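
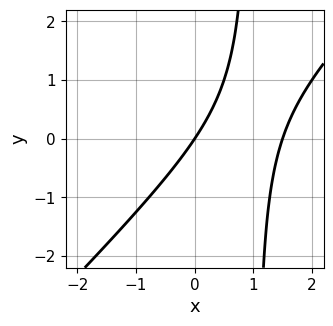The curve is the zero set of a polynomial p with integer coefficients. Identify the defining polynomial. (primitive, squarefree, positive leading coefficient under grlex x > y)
2*x^2 - 2*x*y - 3*x + 2*y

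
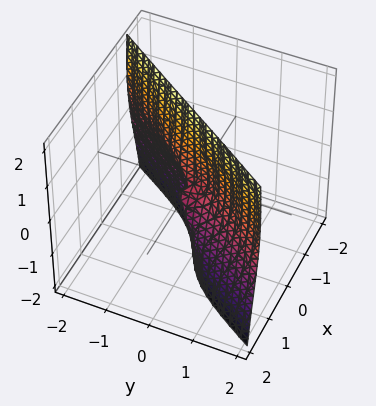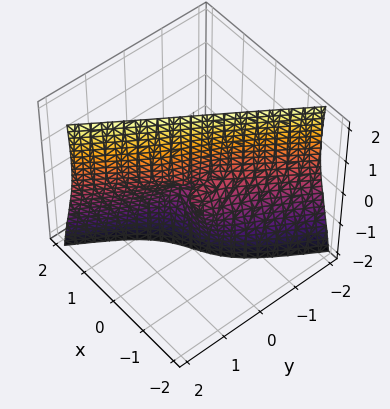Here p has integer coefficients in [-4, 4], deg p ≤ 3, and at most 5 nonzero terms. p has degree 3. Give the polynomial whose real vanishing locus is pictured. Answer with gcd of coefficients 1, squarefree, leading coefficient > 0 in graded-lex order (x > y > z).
(a) deg p = 3. A generic line meets the surface in up to 3 points.
(b) From the axis intercepts and sections: it crosses the y-axis at the gridline y = 0; the visible z-axis segment lies entirely on the surface.
(c) These observations pin down the coefficients.

3*x^3 + 2*x*z^2 - y^3 - 2*y*z^2 + 2*x*z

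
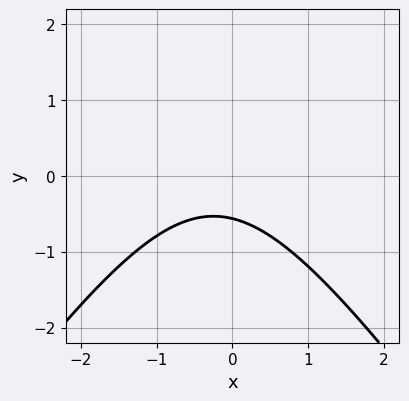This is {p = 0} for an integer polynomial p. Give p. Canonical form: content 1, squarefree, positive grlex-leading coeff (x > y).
2*x^2 - y^2 + x + 3*y + 2

Degree: the shape is more complex than any degree-1 curve, so deg p = 2.
Checking where it meets the axes: the curve avoids every integer x-axis point in the box.
The integer polynomial consistent with all of this is the stated p.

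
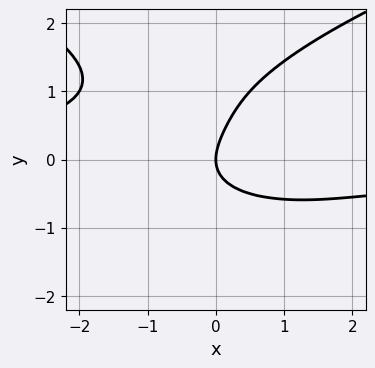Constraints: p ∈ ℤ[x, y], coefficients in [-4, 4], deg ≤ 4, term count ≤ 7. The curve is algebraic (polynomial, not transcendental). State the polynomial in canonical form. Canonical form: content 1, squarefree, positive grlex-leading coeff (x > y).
2*y^4 - 2*x^2*y - 3*y^3 + 3*y^2 - 3*x

(a) deg p = 4. No degree-3 curve has this shape.
(b) From the axis intercepts and sections: one x-axis crossing is at x = 0; one y-axis crossing is at y = 0.
(c) Matching integer coefficients to the picture gives p.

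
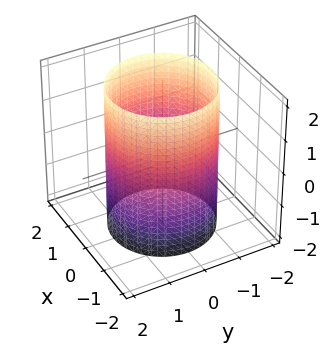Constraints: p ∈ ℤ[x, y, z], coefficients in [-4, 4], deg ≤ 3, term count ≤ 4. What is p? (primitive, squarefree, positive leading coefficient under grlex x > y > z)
First, the degree is 2 — constant cross-section along one axis; a quadric.
Next, symmetries: it's symmetric under z → −z, forcing even powers of z; every cross-section ⟂ z is a circle, so x, y appear only via x² + y².
Then, from the axis intercepts and sections: a circular section at z = 0 has radius between 1 and 2; no z-intercept at any integer in the box.
Finally, these observations pin down the coefficients.

x^2 + y^2 - 2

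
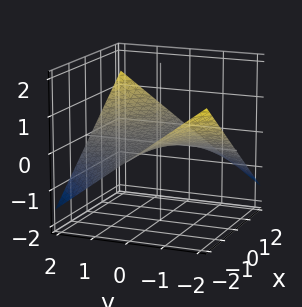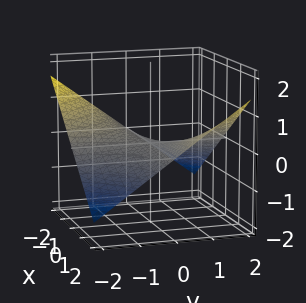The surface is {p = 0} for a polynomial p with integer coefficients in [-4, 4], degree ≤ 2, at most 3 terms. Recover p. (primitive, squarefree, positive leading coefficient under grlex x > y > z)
x*y - 3*z

First, degree: a hyperbolic paraboloid; a quadric, so deg p = 2.
Then, reading off the gridlines: it crosses the z-axis at the gridline z = 0; the visible x-axis segment lies entirely on the surface; every point of the y-axis in the box is on the surface.
Finally, the integer polynomial consistent with all of this is the stated p.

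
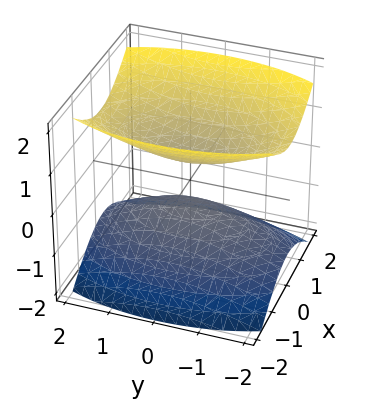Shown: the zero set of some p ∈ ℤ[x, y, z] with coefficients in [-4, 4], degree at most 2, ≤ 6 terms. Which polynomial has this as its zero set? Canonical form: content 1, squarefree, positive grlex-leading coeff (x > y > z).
There are 2 components. Treating them together as one polynomial.
deg p = 2. Two sheets facing apart; a quadric.
Symmetries: it's symmetric under z → −z, forcing even powers of z; the y ↦ −y reflection is a symmetry, so y appears only in even powers; mirror symmetry x ↦ −x ⇒ only even powers of x.
Checking where it meets the axes: the surface avoids every integer y-axis point in the box; no x-intercept at any integer in the box.
Fitting integer coefficients to these (and the overall shape) gives p.

3*x^2 + y^2 - 3*z^2 + 1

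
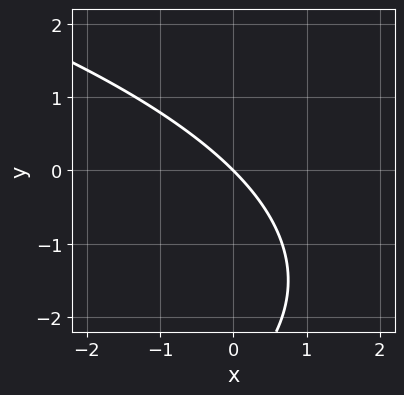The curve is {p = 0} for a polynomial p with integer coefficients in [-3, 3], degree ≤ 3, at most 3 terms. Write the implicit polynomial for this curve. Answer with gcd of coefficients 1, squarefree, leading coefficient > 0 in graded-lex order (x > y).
1. Degree: no degree-1 curve has this shape, so deg p = 2.
2. From the axis intercepts and sections: one x-axis crossing is at x = 0; it crosses the y-axis at the gridline y = 0.
3. Putting this together gives p.

y^2 + 3*x + 3*y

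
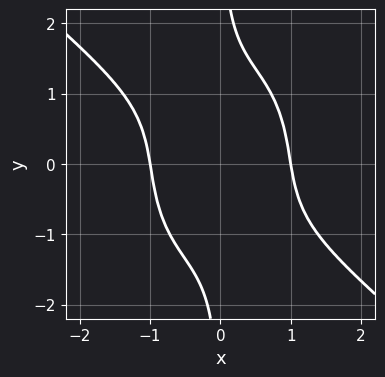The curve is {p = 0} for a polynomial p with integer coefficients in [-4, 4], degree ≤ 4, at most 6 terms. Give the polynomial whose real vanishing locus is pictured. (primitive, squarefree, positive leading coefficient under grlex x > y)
3*x^4 + 2*x^3*y + 2*x*y^3 - 3

(a) Degree: a generic line meets the curve in up to 4 points, so deg p = 4.
(b) From the visible intercepts: no y-intercept at any integer in the box; the x-axis gridline crossings are at x ∈ {-1, 1}.
(c) Putting this together gives p.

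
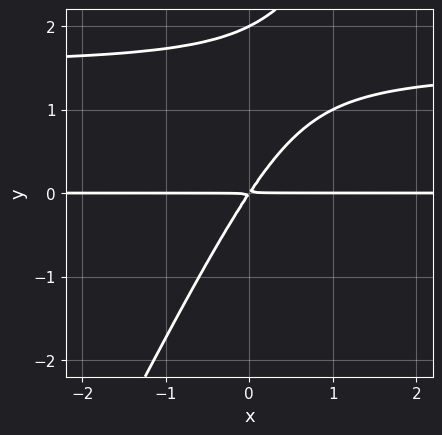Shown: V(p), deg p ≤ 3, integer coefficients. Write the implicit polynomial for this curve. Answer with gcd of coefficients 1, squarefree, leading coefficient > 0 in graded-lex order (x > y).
1. The degree is 3 — no degree-2 curve has this shape.
2. Observable constraints: every point of the x-axis in the box is on the curve; one y-axis crossing is at y = 2.
3. These observations pin down the coefficients.

2*x*y^2 - y^3 - 3*x*y + 2*y^2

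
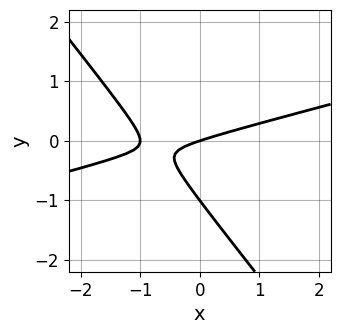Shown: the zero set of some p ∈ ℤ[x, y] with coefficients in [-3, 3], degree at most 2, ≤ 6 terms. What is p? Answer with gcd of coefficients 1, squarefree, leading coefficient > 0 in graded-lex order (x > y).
First, the degree is 2 — no degree-1 curve has this shape.
Then, checking where it meets the axes: among the integer gridlines, it crosses the x-axis at x ∈ {-1, 0}; the y-axis gridline crossings are at y ∈ {-1, 0}.
Finally, together with the visible shape, these determine p as stated.

x^2 - 3*x*y - 3*y^2 + x - 3*y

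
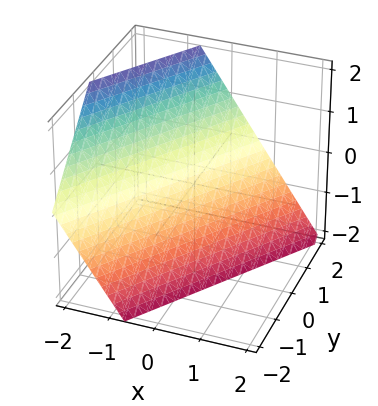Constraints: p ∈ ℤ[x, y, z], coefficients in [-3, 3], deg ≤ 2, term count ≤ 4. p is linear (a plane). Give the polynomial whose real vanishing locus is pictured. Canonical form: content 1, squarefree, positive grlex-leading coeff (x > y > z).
deg p = 1.
Reading off the gridlines: it crosses the y-axis at the gridline y = 1; it crosses the z-axis at the gridline z = -1.
Assembling these constraints gives the stated polynomial.

3*x - 2*y + 2*z + 2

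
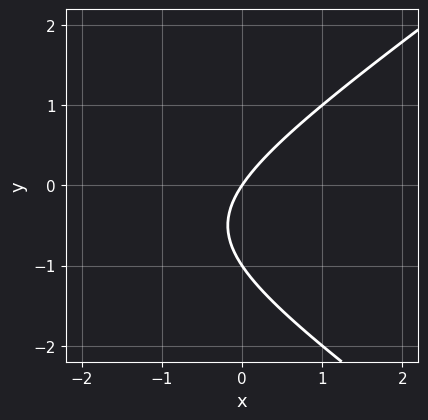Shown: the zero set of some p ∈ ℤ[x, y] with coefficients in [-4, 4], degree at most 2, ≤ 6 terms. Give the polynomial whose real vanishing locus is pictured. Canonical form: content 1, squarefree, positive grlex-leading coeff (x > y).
First, the degree is 2 — the shape is more complex than any degree-1 curve.
Then, against the integer gridlines: among the integer gridlines, it crosses the y-axis at y ∈ {-1, 0}; one x-axis crossing is at x = 0.
Finally, assembling these constraints gives the stated polynomial.

x^2 - 2*y^2 + 3*x - 2*y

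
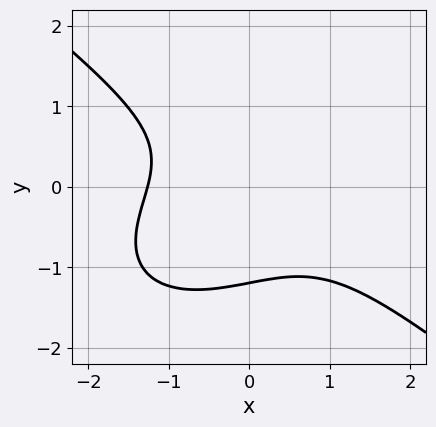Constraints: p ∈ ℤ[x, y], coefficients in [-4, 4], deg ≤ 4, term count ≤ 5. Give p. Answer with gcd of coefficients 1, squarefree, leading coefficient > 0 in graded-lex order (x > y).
x^3 + 2*y^3 + x*y + y^2 + 2

(a) deg p = 3.
(b) Putting this together gives p.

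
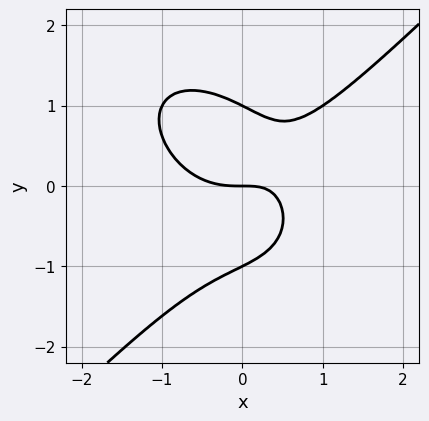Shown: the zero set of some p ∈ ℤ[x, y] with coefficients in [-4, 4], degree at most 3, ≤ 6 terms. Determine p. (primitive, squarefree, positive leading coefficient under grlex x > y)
First, deg p = 3. A generic line meets the curve in up to 3 points.
Then, against the integer gridlines: it crosses the x-axis at the gridline x = 0; the y-axis gridline crossings are at y ∈ {-1, 0, 1}.
Finally, putting this together gives p.

x^3 - y^3 - x*y + y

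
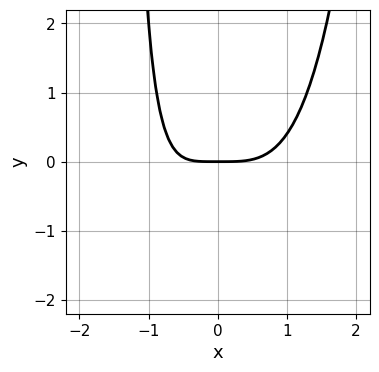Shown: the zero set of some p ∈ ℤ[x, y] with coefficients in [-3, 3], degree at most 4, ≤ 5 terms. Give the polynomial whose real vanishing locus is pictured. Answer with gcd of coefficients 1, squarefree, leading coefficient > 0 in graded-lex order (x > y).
2*x^4 - 2*x*y - 3*y

1. Degree: a generic line meets the curve in up to 4 points, so deg p = 4.
2. Observable constraints: it meets the x-axis at x = 0 (among the integer gridlines); it meets the y-axis at y = 0 (among the integer gridlines).
3. Putting this together gives p.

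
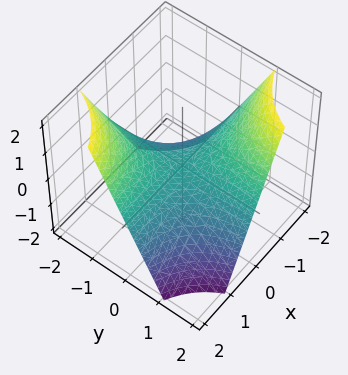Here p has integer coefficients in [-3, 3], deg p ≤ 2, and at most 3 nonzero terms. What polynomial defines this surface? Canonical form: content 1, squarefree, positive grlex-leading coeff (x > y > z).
x*y + z

The degree is 2 — a saddle surface; a quadric.
From the axis intercepts and sections: the visible x-axis segment lies entirely on the surface; it meets the z-axis at z = 0 (among the integer gridlines).
These observations pin down the coefficients. Check: (0, -2, 0) on the y-axis lies on the surface, and p(0, -2, 0) = 0. ✓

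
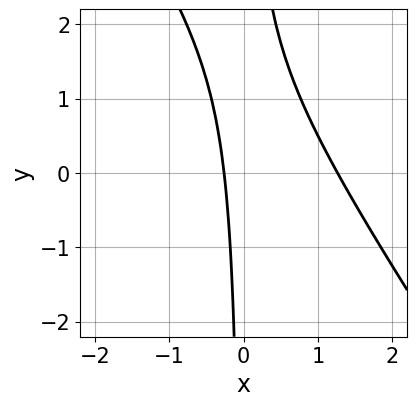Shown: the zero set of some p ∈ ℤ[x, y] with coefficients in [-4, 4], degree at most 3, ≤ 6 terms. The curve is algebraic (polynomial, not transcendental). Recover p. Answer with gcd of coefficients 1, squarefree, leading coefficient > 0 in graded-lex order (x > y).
1. Degree: the shape is more complex than any degree-1 curve, so deg p = 2.
2. Observable constraints: no y-intercept at any integer in the box.
3. The integer polynomial consistent with all of this is the stated p.

3*x^2 + 2*x*y - 3*x - 1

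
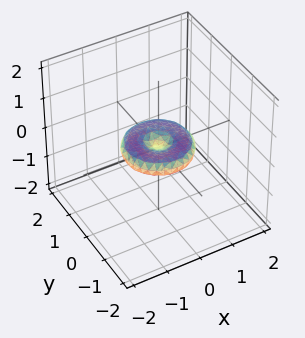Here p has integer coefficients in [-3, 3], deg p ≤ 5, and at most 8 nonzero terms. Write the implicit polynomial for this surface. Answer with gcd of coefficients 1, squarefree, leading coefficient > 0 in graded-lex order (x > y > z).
(a) deg p = 4.
(b) Symmetries: rotational symmetry about the z-axis ⇒ p depends on x, y only through x² + y².
(c) Observable constraints: among the integer gridlines, it crosses the x-axis at x ∈ {-1, 0, 1}; among the integer gridlines, it crosses the y-axis at y ∈ {-1, 0, 1}; a circular section at z = 0 has radius exactly 1.
(d) Together with the visible shape, these determine p as stated.

x^4 + 2*x^2*y^2 + y^4 - x^2 - y^2 + 3*z^2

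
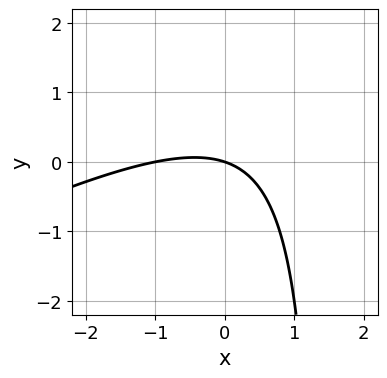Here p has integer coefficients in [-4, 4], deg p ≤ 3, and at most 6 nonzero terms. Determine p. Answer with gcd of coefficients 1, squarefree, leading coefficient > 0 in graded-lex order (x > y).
x^2 - 2*x*y + x + 3*y

First, the degree is 2 — the shape is more complex than any degree-1 curve.
Next, observable constraints: among the integer gridlines, it crosses the x-axis at x ∈ {-1, 0}; it crosses the y-axis at the gridline y = 0.
Finally, matching integer coefficients to the picture gives p.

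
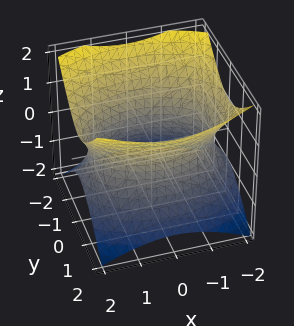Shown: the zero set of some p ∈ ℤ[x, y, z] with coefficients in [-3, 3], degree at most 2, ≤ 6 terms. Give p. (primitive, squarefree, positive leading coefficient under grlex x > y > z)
x^2 + 2*y^2 - 2*z^2 - 3

First, degree: an hourglass — one-sheet hyperboloid; a quadric, so deg p = 2.
Next, symmetries: it's symmetric under y → −y, forcing even powers of y; it's symmetric under z → −z, forcing even powers of z; mirror symmetry x ↦ −x ⇒ only even powers of x.
Next, against the integer gridlines: the surface avoids every integer z-axis point in the box.
Finally, solving for integer coefficients yields p as stated.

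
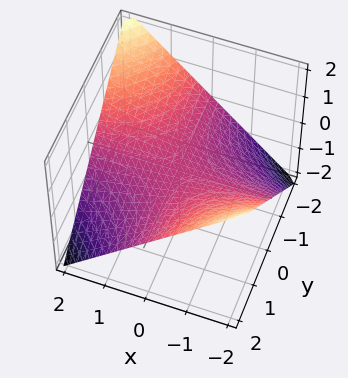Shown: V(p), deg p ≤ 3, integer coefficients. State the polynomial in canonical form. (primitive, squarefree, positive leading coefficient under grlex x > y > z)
(a) Degree: a hyperbolic paraboloid; a quadric, so deg p = 2.
(b) From the visible intercepts: the visible x-axis segment lies entirely on the surface; it crosses the z-axis at the gridline z = 0; every point of the y-axis in the box is on the surface.
(c) Solving for integer coefficients yields p as stated.

x*y + 2*z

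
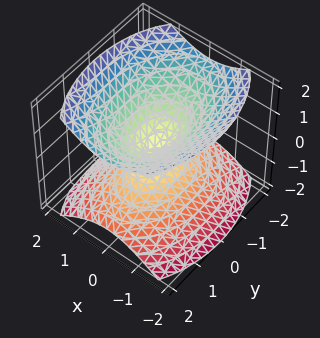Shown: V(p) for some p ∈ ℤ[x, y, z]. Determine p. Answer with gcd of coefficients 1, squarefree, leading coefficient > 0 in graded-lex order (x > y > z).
(a) I count 2 distinct pieces. They look like related sheets of one shape, so recover p as a whole.
(b) The degree is 2 — a double cone through the origin; a quadric.
(c) Symmetries: the y ↦ −y reflection is a symmetry, so y appears only in even powers; mirror symmetry z ↦ −z ⇒ only even powers of z; the x ↦ −x reflection is a symmetry, so x appears only in even powers.
(d) Reading off the gridlines: it meets the z-axis at z = 0 (among the integer gridlines); it meets the y-axis at y = 0 (among the integer gridlines).
(e) Solving for integer coefficients yields p as stated.

2*x^2 + y^2 - 2*z^2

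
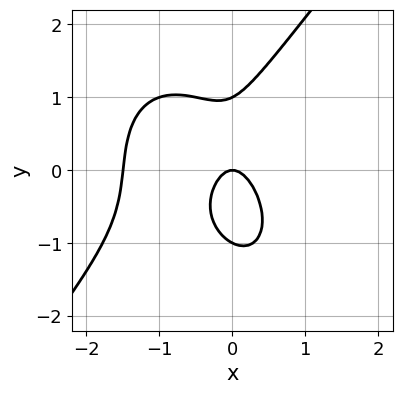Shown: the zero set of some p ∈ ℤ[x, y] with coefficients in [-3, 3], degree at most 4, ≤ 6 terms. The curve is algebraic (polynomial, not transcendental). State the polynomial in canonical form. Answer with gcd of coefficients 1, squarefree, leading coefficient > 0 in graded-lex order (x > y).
First, the degree is 3 — no degree-2 curve has this shape.
Next, checking where it meets the axes: the y-axis gridline crossings are at y ∈ {-1, 0, 1}; it meets the x-axis at x = 0 (among the integer gridlines).
Finally, putting this together gives p.

2*x^3 - y^3 + 3*x^2 + x*y + y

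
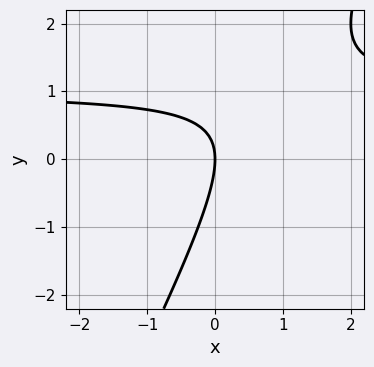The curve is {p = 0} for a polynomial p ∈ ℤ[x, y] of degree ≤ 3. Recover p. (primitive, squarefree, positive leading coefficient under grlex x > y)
The degree is 2 — a generic line meets the curve in up to 2 points.
Against the integer gridlines: it crosses the x-axis at the gridline x = 0; it meets the y-axis at y = 0 (among the integer gridlines).
Fitting integer coefficients to these (and the overall shape) gives p.

2*x*y - y^2 - 2*x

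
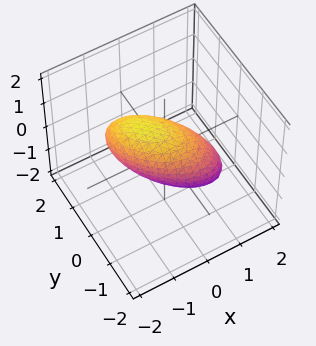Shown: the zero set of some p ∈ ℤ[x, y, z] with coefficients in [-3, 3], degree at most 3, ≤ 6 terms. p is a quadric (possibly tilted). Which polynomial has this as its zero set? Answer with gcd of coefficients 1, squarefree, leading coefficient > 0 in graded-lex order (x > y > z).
3*x^2 + 3*x*y + 2*x*z + 3*y^2 + 3*z^2 - 3

1. deg p = 2. The shape is more complex than any degree-1 surface.
2. From the axis intercepts and sections: the z-axis gridline crossings are at z ∈ {-1, 1}; among the integer gridlines, it crosses the y-axis at y ∈ {-1, 1}; among the integer gridlines, it crosses the x-axis at x ∈ {-1, 1}.
3. These observations pin down the coefficients.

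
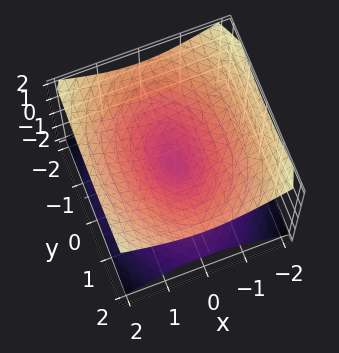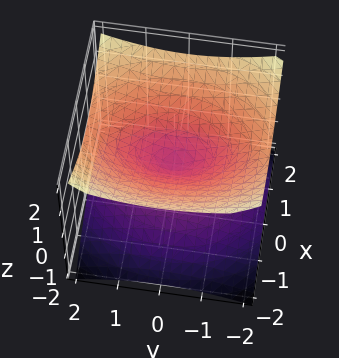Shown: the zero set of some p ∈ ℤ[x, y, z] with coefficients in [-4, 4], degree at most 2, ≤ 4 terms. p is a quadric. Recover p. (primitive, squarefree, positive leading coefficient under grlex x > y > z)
deg p = 2. A double cone through the origin; a quadric.
Symmetries: mirror symmetry x ↦ −x ⇒ only even powers of x; it's symmetric under z → −z, forcing even powers of z; the y ↦ −y reflection is a symmetry, so y appears only in even powers.
From the axis intercepts and sections: it crosses the y-axis at the gridline y = 0; it crosses the z-axis at the gridline z = 0; it meets the x-axis at x = 0 (among the integer gridlines).
Putting this together gives p.

2*x^2 + y^2 - 3*z^2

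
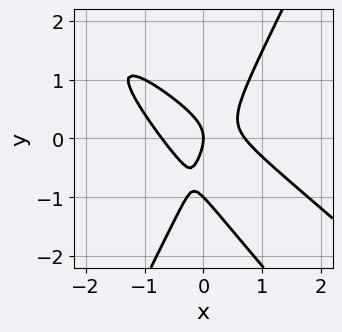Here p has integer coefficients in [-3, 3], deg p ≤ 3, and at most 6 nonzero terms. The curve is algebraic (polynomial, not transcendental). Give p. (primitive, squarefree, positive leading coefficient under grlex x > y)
2*x^3 + 3*x^2*y - y^3 - y^2 - x

(a) deg p = 3. The shape is more complex than any degree-2 curve.
(b) From the visible intercepts: among the integer gridlines, it crosses the y-axis at y ∈ {-1, 0}; one x-axis crossing is at x = 0.
(c) Solving for integer coefficients yields p as stated.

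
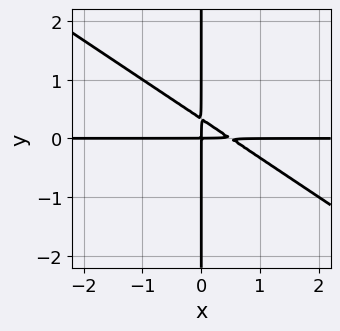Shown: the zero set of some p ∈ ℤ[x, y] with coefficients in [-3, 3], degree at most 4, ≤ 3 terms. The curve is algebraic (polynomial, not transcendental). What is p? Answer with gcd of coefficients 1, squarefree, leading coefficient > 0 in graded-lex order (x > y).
(a) deg p = 3. No degree-2 curve has this shape.
(b) From the axis intercepts and sections: every point of the x-axis in the box is on the curve; every point of the y-axis in the box is on the curve.
(c) Solving for integer coefficients yields p as stated.

2*x^2*y + 3*x*y^2 - x*y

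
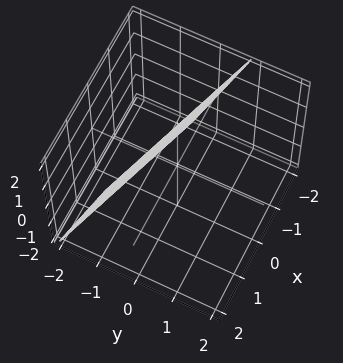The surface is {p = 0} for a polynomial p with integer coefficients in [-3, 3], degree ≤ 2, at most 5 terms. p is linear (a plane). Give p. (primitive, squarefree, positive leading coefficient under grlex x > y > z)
x + 3*y - z + 2

1. The degree is 1 — the surface is flat (a plane).
2. Against the integer gridlines: it crosses the z-axis at the gridline z = 2; it crosses the x-axis at the gridline x = -2.
3. Assembling these constraints gives the stated polynomial.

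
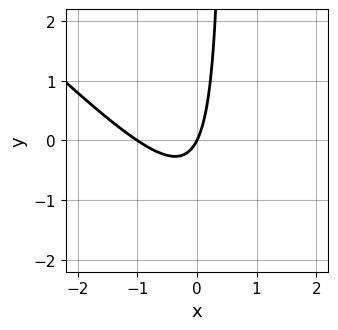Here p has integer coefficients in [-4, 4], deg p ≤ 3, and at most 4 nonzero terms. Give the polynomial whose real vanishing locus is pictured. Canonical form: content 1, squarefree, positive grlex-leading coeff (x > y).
2*x^2 + 2*x*y + 2*x - y

(a) The degree is 2 — the shape is more complex than any degree-1 curve.
(b) Reading off the gridlines: the x-axis gridline crossings are at x ∈ {-1, 0}; it meets the y-axis at y = 0 (among the integer gridlines).
(c) The integer polynomial consistent with all of this is the stated p.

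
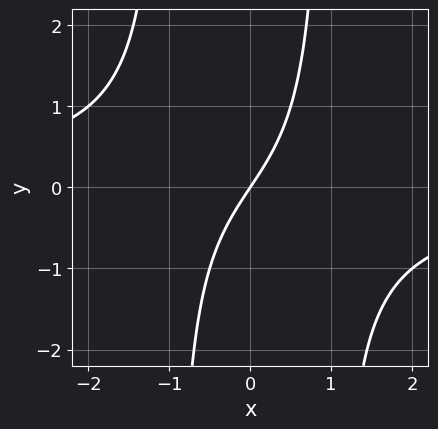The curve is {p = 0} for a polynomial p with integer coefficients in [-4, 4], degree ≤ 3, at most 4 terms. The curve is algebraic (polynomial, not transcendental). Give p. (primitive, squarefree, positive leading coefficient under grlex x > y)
1. Degree: a generic line meets the curve in up to 3 points, so deg p = 3.
2. Against the integer gridlines: one x-axis crossing is at x = 0; one y-axis crossing is at y = 0.
3. Together with the visible shape, these determine p as stated.

2*x^2*y + 3*x - 2*y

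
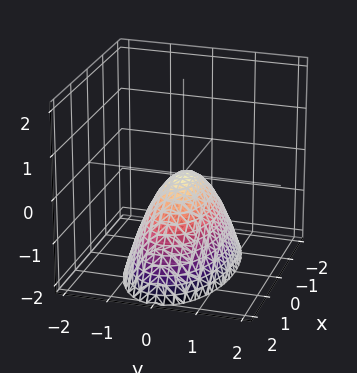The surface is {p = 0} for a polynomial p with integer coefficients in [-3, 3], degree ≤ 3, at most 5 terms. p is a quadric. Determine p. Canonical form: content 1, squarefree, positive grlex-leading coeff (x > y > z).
x^2 + 3*y^2 + 2*z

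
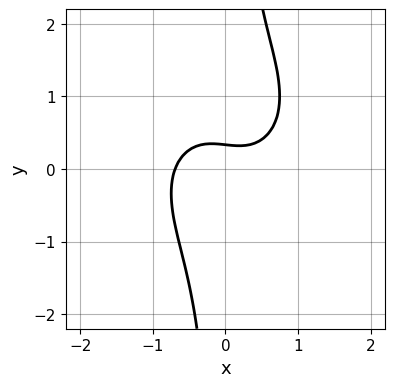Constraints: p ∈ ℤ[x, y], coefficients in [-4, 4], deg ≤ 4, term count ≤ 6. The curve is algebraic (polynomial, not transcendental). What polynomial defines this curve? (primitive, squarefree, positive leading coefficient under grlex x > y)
3*x^3 + 3*x*y^2 - 2*x*y - 3*y + 1

The degree is 3 — a generic line meets the curve in up to 3 points.
Matching integer coefficients to the picture gives p.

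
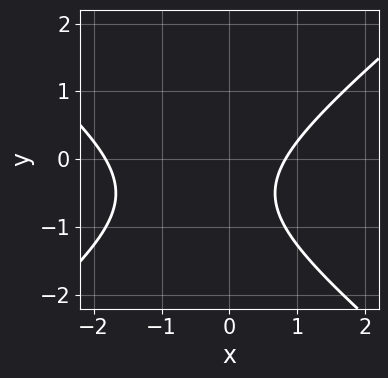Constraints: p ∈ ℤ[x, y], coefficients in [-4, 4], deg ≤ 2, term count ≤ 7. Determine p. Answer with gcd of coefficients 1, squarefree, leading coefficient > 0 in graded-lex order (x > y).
2*x^2 - 3*y^2 + 2*x - 3*y - 3

First, degree: no degree-1 curve has this shape, so deg p = 2.
Then, from the axis intercepts and sections: the curve avoids every integer y-axis point in the box.
Finally, assembling these constraints gives the stated polynomial.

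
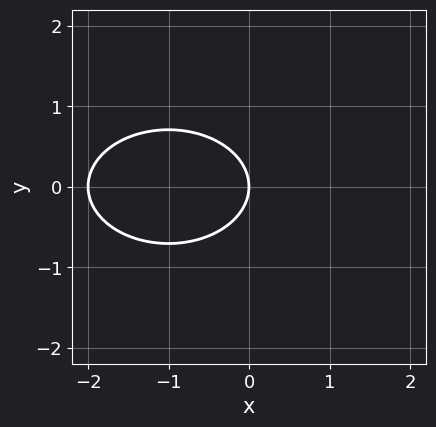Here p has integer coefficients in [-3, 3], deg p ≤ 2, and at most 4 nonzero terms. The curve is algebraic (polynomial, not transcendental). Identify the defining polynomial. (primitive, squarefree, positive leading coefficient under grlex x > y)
deg p = 2. A generic line meets the curve in up to 2 points.
Symmetries: the y ↦ −y reflection is a symmetry, so y appears only in even powers.
From the axis intercepts and sections: one y-axis crossing is at y = 0; among the integer gridlines, it crosses the x-axis at x ∈ {-2, 0}.
The integer polynomial consistent with all of this is the stated p.

x^2 + 2*y^2 + 2*x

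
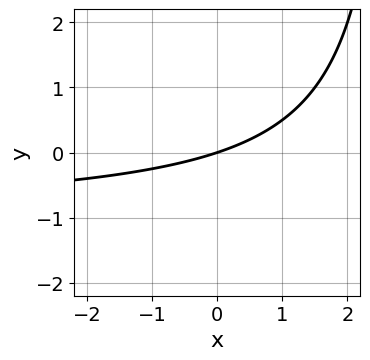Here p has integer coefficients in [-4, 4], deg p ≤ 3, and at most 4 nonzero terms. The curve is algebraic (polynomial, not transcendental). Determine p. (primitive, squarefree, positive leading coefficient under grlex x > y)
x*y + x - 3*y

1. Degree: the shape is more complex than any degree-1 curve, so deg p = 2.
2. Checking where it meets the axes: one x-axis crossing is at x = 0; one y-axis crossing is at y = 0.
3. Fitting integer coefficients to these (and the overall shape) gives p.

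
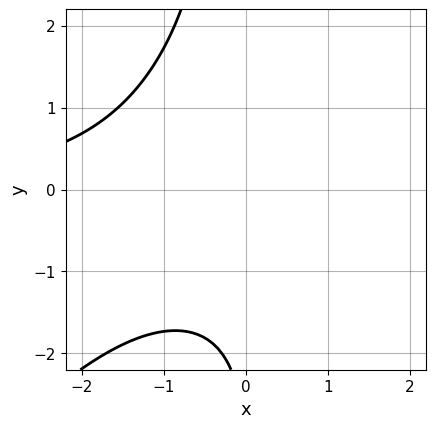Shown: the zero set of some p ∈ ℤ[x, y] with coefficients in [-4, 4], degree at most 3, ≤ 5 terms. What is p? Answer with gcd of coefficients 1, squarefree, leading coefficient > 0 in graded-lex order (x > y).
1. Degree: a generic line meets the curve in up to 3 points, so deg p = 3.
2. Reading off the gridlines: the curve avoids every integer x-axis point in the box; it misses every integer gridline on the y-axis.
3. Fitting integer coefficients to these (and the overall shape) gives p.

x^2*y - x*y^2 - y - 3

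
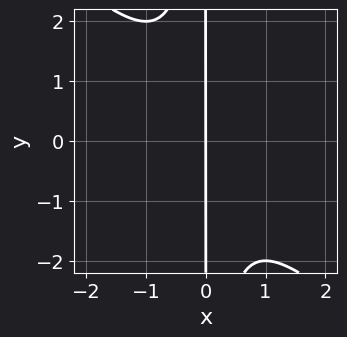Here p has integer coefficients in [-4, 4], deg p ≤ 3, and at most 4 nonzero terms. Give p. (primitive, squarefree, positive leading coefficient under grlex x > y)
Degree: a generic line meets the curve in up to 3 points, so deg p = 3.
Against the integer gridlines: the visible y-axis segment lies entirely on the curve; one x-axis crossing is at x = 0.
Solving for integer coefficients yields p as stated.

x^3 + x^2*y + x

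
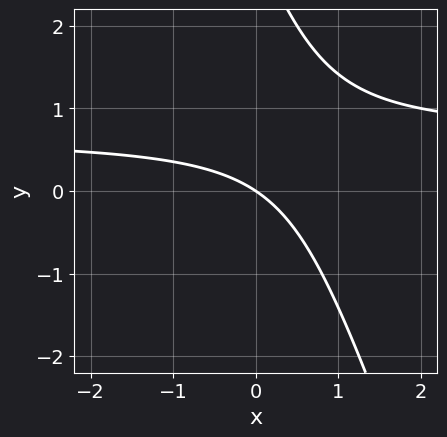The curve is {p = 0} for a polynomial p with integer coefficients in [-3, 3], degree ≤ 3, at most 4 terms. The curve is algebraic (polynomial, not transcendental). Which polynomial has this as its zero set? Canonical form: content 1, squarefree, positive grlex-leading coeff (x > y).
First, deg p = 2. No degree-1 curve has this shape.
Then, from the visible intercepts: it crosses the x-axis at the gridline x = 0; one y-axis crossing is at y = 0.
Finally, matching integer coefficients to the picture gives p.

3*x*y + y^2 - 2*x - 3*y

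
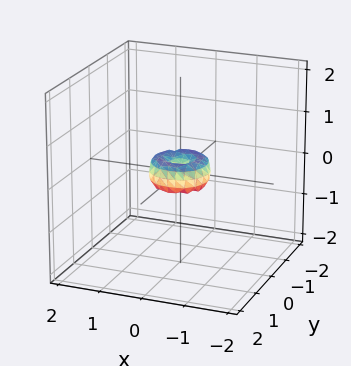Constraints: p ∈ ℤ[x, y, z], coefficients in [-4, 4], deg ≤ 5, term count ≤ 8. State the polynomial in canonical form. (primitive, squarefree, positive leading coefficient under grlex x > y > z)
2*x^4 + 4*x^2*y^2 + 2*y^4 - x^2 - y^2 + z^2

(a) The degree is 4 — the shape is more complex than any degree-3 surface.
(b) By symmetry, the surface is invariant under rotation about z: p = q(x² + y², z).
(c) From the visible intercepts: it meets the z-axis at z = 0 (among the integer gridlines); a circular section at z = 0 has radius between 0 and 1; it crosses the x-axis at the gridline x = 0; it crosses the y-axis at the gridline y = 0.
(d) Solving for integer coefficients yields p as stated.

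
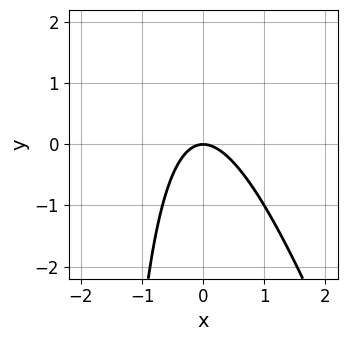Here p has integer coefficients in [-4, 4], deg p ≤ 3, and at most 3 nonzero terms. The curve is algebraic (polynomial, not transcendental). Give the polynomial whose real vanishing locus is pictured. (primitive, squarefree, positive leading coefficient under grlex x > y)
First, deg p = 2.
Next, from the axis intercepts and sections: it crosses the x-axis at the gridline x = 0; it meets the y-axis at y = 0 (among the integer gridlines).
Finally, putting this together gives p.

3*x^2 + x*y + 2*y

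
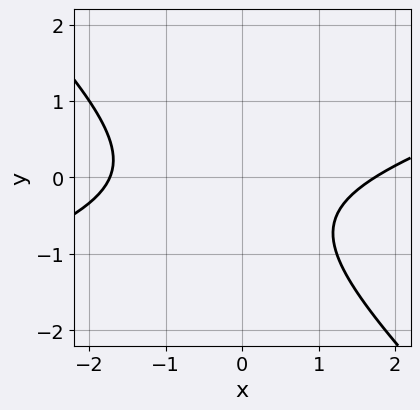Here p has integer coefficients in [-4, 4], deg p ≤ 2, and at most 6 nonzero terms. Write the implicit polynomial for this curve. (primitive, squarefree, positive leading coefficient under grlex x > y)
x^2 - 2*x*y - 3*y^2 - 2*y - 3

First, deg p = 2. A generic line meets the curve in up to 2 points.
Then, checking where it meets the axes: the curve avoids every integer y-axis point in the box.
Finally, matching integer coefficients to the picture gives p.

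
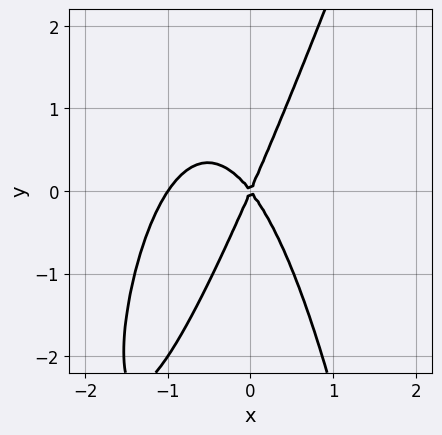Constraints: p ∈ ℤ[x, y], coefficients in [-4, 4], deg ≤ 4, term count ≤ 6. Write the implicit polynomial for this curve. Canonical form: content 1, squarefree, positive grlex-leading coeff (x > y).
(a) The degree is 3 — a generic line meets the curve in up to 3 points.
(b) From the axis intercepts and sections: the x-axis gridline crossings are at x ∈ {-1, 0}; it meets the y-axis at y = 0 (among the integer gridlines).
(c) Solving for integer coefficients yields p as stated.

3*x^3 - x^2*y + 3*x^2 + x*y - y^2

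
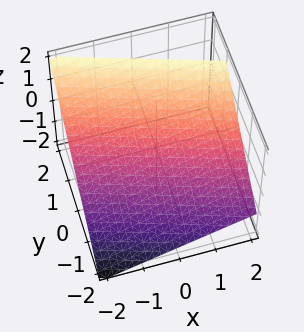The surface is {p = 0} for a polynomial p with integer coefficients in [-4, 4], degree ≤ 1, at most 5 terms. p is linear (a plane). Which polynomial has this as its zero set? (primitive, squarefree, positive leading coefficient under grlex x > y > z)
deg p = 1. Every cross-section is a straight line — this is a plane.
From the axis intercepts and sections: it meets the x-axis at x = -2 (among the integer gridlines).
Putting this together gives p.

x + 3*y - 3*z + 2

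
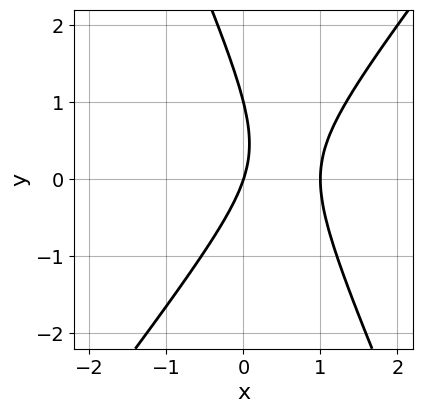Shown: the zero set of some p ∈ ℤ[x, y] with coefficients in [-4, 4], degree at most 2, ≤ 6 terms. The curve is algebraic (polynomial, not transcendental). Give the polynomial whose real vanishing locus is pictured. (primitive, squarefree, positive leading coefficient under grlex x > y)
(a) Degree: the shape is more complex than any degree-1 curve, so deg p = 2.
(b) Observable constraints: among the integer gridlines, it crosses the x-axis at x ∈ {0, 1}; among the integer gridlines, it crosses the y-axis at y ∈ {0, 1}.
(c) Matching integer coefficients to the picture gives p.

3*x^2 - x*y - y^2 - 3*x + y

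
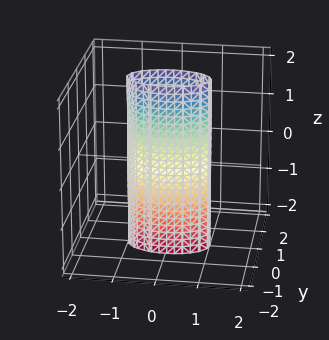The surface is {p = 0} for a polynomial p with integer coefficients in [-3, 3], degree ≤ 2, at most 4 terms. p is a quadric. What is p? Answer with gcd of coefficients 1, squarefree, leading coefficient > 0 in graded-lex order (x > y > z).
x^2 + 3*y^2 - 1

(a) The degree is 2 — a cylinder; a quadric.
(b) Symmetries: the y ↦ −y reflection is a symmetry, so y appears only in even powers; mirror symmetry z ↦ −z ⇒ only even powers of z; mirror symmetry x ↦ −x ⇒ only even powers of x.
(c) Against the integer gridlines: among the integer gridlines, it crosses the x-axis at x ∈ {-1, 1}; no z-intercept at any integer in the box.
(d) These observations pin down the coefficients.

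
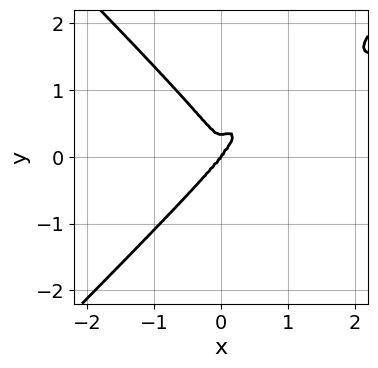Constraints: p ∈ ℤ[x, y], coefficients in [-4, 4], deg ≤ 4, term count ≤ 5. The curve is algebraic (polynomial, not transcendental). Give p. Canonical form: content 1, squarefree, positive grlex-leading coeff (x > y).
3*x^2*y^2 - 3*y^4 - 2*x^3 + y^3

Degree: the shape is more complex than any degree-3 curve, so deg p = 4.
From the visible intercepts: it meets the y-axis at y = 0 (among the integer gridlines); it crosses the x-axis at the gridline x = 0.
The integer polynomial consistent with all of this is the stated p.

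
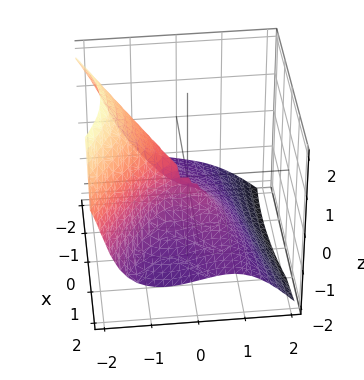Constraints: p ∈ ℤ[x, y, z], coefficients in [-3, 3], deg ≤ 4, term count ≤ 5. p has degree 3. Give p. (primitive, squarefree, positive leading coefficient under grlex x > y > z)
First, the degree is 3 — a generic line meets the surface in up to 3 points.
Next, against the integer gridlines: it meets the y-axis at y = 0 (among the integer gridlines); it meets the z-axis at z = 0 (among the integer gridlines); one x-axis crossing is at x = 0.
Finally, putting this together gives p.

2*x^2*z + 3*y^3 + 2*z^3 + 3*x^2 - 2*x*y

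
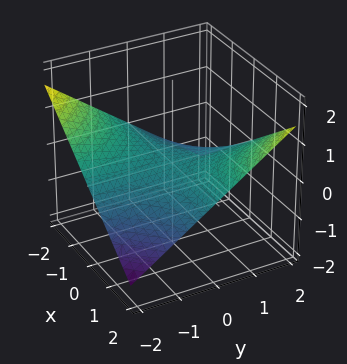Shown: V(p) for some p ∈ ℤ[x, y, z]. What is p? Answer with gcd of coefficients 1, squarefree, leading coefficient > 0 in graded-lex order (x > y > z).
x*y - 3*z

(a) The degree is 2 — a hyperbolic paraboloid; a quadric.
(b) Observable constraints: it crosses the z-axis at the gridline z = 0; the visible x-axis segment lies entirely on the surface; every point of the y-axis in the box is on the surface.
(c) Putting this together gives p.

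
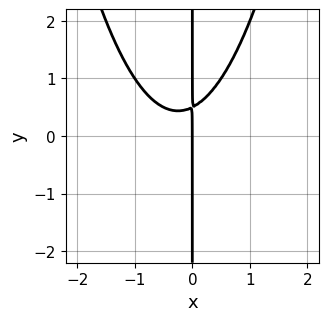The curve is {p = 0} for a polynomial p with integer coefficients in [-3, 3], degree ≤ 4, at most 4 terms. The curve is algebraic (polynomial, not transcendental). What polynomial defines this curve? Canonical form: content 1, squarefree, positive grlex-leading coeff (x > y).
2*x^3 + x^2 - 2*x*y + x

1. The degree is 3 — the shape is more complex than any degree-2 curve.
2. Checking where it meets the axes: one x-axis crossing is at x = 0; the visible y-axis segment lies entirely on the curve.
3. Together with the visible shape, these determine p as stated.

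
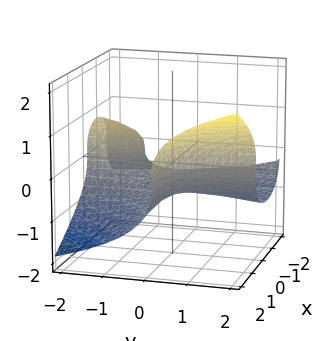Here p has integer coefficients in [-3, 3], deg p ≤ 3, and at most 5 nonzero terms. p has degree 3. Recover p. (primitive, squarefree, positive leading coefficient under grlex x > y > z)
x^2*y - 3*z^3 + 2*x*y - 1

First, deg p = 3. The shape is more complex than any degree-2 surface.
Next, observable constraints: no y-intercept at any integer in the box; the surface avoids every integer x-axis point in the box.
Finally, assembling these constraints gives the stated polynomial.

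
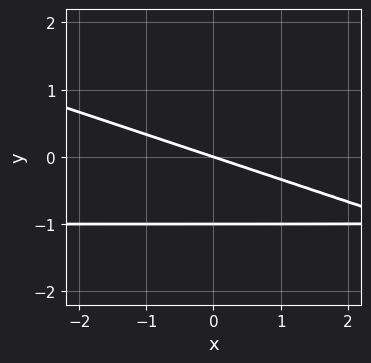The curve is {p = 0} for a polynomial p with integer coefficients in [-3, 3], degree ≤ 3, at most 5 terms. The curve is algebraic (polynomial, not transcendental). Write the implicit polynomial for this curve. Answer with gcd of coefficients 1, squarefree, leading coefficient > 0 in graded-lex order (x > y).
x*y + 3*y^2 + x + 3*y

First, degree: the shape is more complex than any degree-1 curve, so deg p = 2.
Then, observable constraints: it meets the x-axis at x = 0 (among the integer gridlines); the y-axis gridline crossings are at y ∈ {-1, 0}.
Finally, together with the visible shape, these determine p as stated.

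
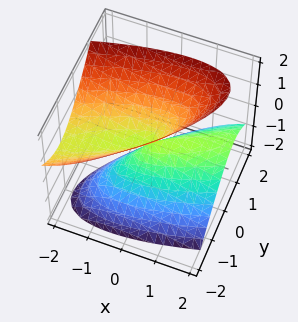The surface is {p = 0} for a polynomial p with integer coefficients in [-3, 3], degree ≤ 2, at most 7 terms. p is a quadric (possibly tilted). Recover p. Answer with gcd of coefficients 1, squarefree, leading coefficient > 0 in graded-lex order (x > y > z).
x^2 - 3*x*y + 2*x*z + 3*y^2 - 2*z^2

First, the picture has 2 separate pieces.
Then, degree: a generic line meets the surface in up to 2 points, so deg p = 2.
Next, from the axis intercepts and sections: it crosses the y-axis at the gridline y = 0; one x-axis crossing is at x = 0; it meets the z-axis at z = 0 (among the integer gridlines).
Finally, assembling these constraints gives the stated polynomial.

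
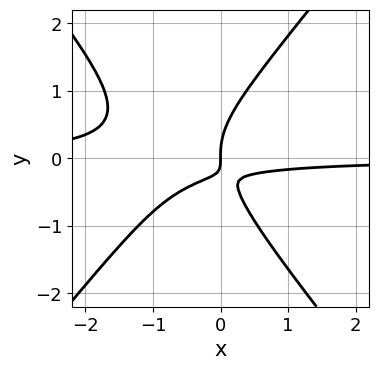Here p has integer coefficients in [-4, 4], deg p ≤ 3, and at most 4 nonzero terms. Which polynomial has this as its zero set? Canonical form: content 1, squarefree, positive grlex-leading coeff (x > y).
3*x^2*y - 2*y^3 + 3*x*y + x

First, deg p = 3.
Then, observable constraints: one x-axis crossing is at x = 0; it crosses the y-axis at the gridline y = 0.
Finally, the integer polynomial consistent with all of this is the stated p.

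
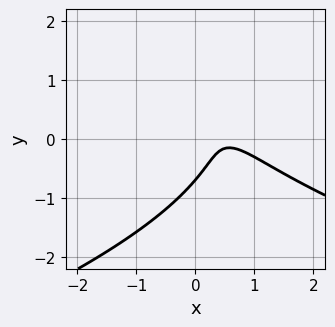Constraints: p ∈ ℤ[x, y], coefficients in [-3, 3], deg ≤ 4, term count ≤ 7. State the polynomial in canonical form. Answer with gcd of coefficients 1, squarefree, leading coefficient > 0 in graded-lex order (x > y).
3*y^3 + 3*x^2 + 3*x*y - 3*x + 1

The degree is 3 — no degree-2 curve has this shape.
From the axis intercepts and sections: the curve avoids every integer x-axis point in the box.
These observations pin down the coefficients.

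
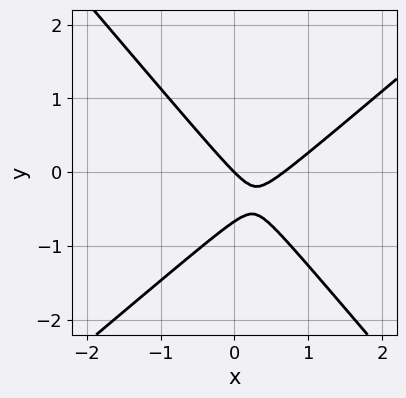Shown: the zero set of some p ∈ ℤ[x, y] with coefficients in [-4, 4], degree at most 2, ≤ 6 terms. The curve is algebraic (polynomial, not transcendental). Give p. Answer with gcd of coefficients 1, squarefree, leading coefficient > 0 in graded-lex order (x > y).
First, the degree is 2 — no degree-1 curve has this shape.
Next, observable constraints: one x-axis crossing is at x = 0; it crosses the y-axis at the gridline y = 0.
Finally, assembling these constraints gives the stated polynomial.

3*x^2 - x*y - 3*y^2 - 2*x - 2*y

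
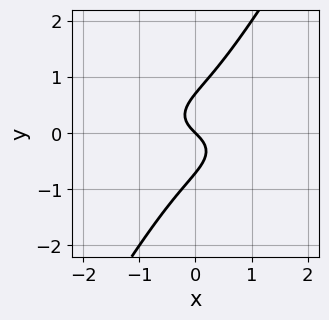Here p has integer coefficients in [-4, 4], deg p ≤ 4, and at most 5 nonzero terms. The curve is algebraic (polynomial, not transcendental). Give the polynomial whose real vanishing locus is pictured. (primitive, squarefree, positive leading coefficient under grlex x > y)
x^3 + 3*x*y^2 - 2*y^3 + x + y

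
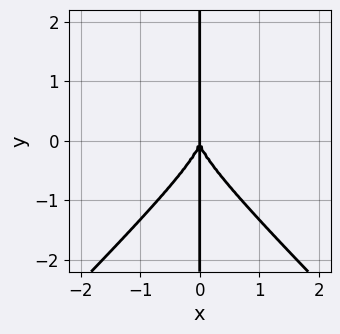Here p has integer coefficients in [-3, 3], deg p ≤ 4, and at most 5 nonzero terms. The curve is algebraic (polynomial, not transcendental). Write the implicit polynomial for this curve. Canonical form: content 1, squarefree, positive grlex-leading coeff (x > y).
x^3*y - x*y^3 - x^3

deg p = 4. No degree-3 curve has this shape.
Reading off the gridlines: it meets the x-axis at x = 0 (among the integer gridlines); the visible y-axis segment lies entirely on the curve.
Solving for integer coefficients yields p as stated.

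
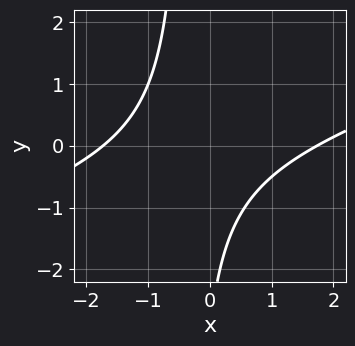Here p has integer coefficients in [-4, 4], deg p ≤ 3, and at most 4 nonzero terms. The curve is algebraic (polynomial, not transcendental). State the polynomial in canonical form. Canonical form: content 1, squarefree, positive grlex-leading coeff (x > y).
x^2 - 3*x*y - y - 3

(a) The degree is 2 — no degree-1 curve has this shape.
(b) Observable constraints: it misses every integer gridline on the y-axis.
(c) Putting this together gives p.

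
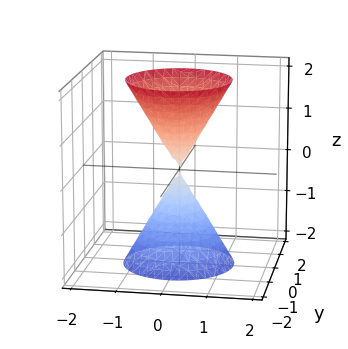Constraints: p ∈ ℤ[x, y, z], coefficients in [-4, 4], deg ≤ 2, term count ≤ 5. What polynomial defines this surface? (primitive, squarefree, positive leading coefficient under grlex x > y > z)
3*x^2 + 3*y^2 - z^2

The picture has 2 separate pieces.
deg p = 2.
Symmetry: every cross-section ⟂ z is a circle, so x, y appear only via x² + y²; the z ↦ −z reflection is a symmetry, so z appears only in even powers.
From the axis intercepts and sections: it meets the x-axis at x = 0 (among the integer gridlines); one z-axis crossing is at z = 0.
The integer polynomial consistent with all of this is the stated p.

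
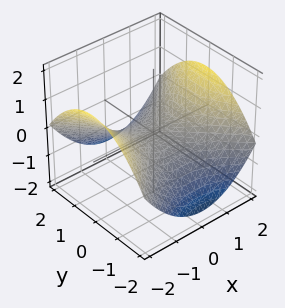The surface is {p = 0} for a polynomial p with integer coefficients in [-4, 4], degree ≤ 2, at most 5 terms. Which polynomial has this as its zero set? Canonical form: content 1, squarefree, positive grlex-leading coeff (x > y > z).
x^2 - y^2 - 3*z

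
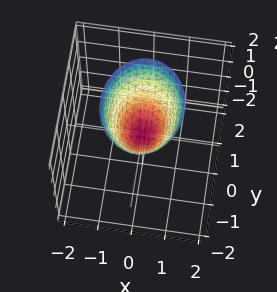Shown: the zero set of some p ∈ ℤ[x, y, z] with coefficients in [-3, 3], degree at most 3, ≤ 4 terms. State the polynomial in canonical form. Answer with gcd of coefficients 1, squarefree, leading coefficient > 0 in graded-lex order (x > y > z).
3*x^2 + 2*y^2 - 2*z

deg p = 2.
Symmetries: the x ↦ −x reflection is a symmetry, so x appears only in even powers; it's symmetric under y → −y, forcing even powers of y.
Reading off the gridlines: one x-axis crossing is at x = 0; one y-axis crossing is at y = 0; it meets the z-axis at z = 0 (among the integer gridlines).
Putting this together gives p.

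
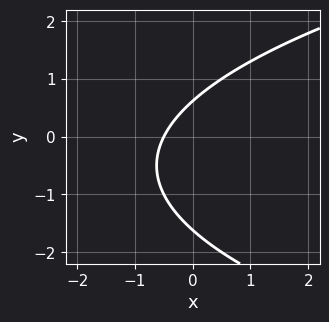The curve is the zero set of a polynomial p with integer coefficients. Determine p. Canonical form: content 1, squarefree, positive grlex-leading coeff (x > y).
First, degree: no degree-1 curve has this shape, so deg p = 2.
Finally, solving for integer coefficients yields p as stated.

y^2 - 2*x + y - 1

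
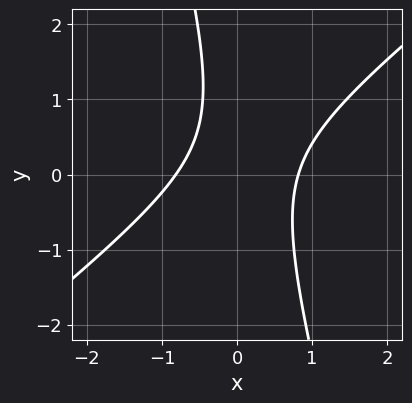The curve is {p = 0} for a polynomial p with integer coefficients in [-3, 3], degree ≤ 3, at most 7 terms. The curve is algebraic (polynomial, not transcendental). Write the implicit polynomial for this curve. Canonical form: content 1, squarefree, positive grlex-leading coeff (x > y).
The degree is 2 — no degree-1 curve has this shape.
Against the integer gridlines: it misses every integer gridline on the y-axis.
Solving for integer coefficients yields p as stated.

3*x^2 - 3*x*y - y^2 + y - 2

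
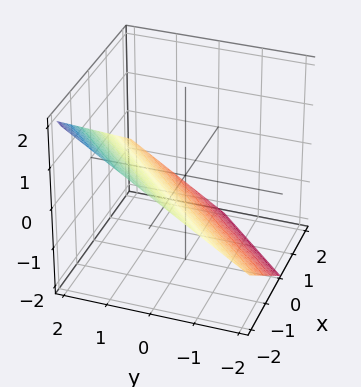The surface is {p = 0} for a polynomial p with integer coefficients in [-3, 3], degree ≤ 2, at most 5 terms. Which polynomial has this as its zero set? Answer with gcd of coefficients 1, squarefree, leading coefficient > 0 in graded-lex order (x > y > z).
2*x - 2*y + 3*z + 2

First, degree: every cross-section is a straight line — this is a plane, so deg p = 1.
Then, from the visible intercepts: one y-axis crossing is at y = 1; one x-axis crossing is at x = -1.
Finally, fitting integer coefficients to these (and the overall shape) gives p.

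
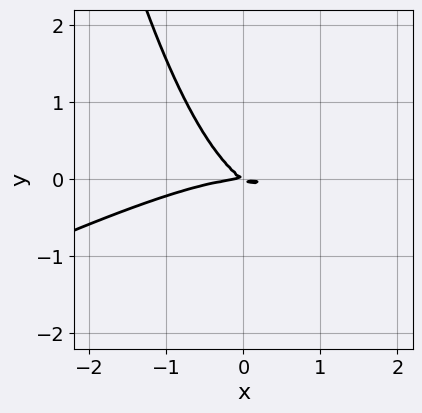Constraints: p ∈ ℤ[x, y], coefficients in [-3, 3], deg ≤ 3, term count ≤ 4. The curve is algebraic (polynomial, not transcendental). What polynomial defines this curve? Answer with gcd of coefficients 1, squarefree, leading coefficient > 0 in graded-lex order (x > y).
x^3 - 2*x^2*y + 2*x*y + 3*y^2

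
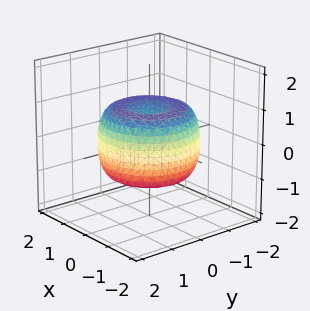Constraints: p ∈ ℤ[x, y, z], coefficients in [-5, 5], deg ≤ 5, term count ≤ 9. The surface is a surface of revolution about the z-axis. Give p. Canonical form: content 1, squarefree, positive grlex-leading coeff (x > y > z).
(a) The degree is 4 — no degree-3 surface has this shape.
(b) Symmetries: the surface is invariant under rotation about z: p = q(x² + y², z).
(c) Checking where it meets the axes: a circular section at z = 1 has radius between 0 and 1.
(d) Solving for integer coefficients yields p as stated.

2*x^4 + 4*x^2*y^2 + 2*y^4 - 3*x^2 - 3*y^2 + 3*z^2 - 2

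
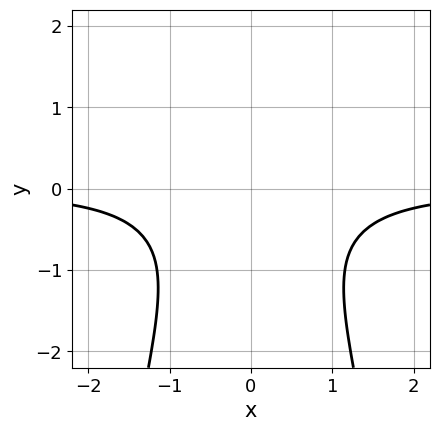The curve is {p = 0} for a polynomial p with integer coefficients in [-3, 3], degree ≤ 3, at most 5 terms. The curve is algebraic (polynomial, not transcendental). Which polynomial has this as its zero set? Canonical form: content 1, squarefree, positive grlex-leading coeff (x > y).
1. Degree: no degree-2 curve has this shape, so deg p = 3.
2. Symmetries: the x ↦ −x reflection is a symmetry, so x appears only in even powers.
3. From the axis intercepts and sections: no y-intercept at any integer in the box; it misses every integer gridline on the x-axis.
4. Putting this together gives p.

3*x^2*y + 2*y^2 + y + 3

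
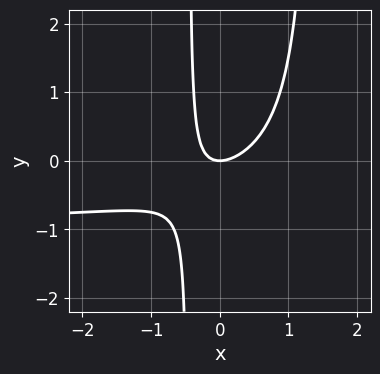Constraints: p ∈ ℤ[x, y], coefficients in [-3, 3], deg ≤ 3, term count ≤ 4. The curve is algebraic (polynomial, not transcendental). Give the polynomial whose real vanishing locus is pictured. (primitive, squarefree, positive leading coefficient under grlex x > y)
(a) The degree is 3 — no degree-2 curve has this shape.
(b) From the visible intercepts: it crosses the y-axis at the gridline y = 0; it crosses the x-axis at the gridline x = 0.
(c) Matching integer coefficients to the picture gives p.

3*x^2*y + 3*x^2 - 3*x*y - 2*y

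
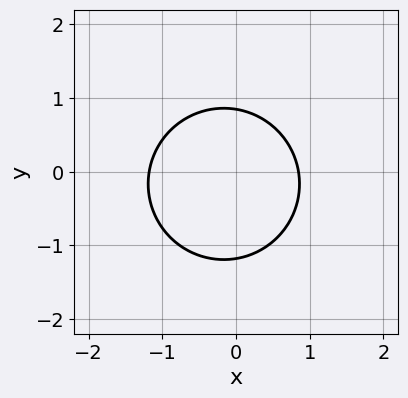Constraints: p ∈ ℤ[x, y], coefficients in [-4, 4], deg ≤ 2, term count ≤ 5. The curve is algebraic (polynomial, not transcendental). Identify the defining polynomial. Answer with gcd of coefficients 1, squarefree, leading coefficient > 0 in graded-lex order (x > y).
3*x^2 + 3*y^2 + x + y - 3

Degree: the shape is more complex than any degree-1 curve, so deg p = 2.
Putting this together gives p.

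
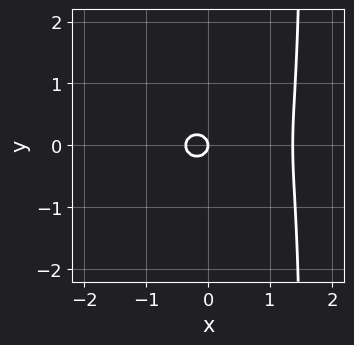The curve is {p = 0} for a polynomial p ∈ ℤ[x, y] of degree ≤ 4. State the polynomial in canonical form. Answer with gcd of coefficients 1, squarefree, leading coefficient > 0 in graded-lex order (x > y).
2*x^3 + 2*x*y^2 - 2*x^2 - 3*y^2 - x

First, the degree is 3 — no degree-2 curve has this shape.
Next, symmetries: it's symmetric under y → −y, forcing even powers of y.
Then, from the visible intercepts: one y-axis crossing is at y = 0; it crosses the x-axis at the gridline x = 0.
Finally, these observations pin down the coefficients.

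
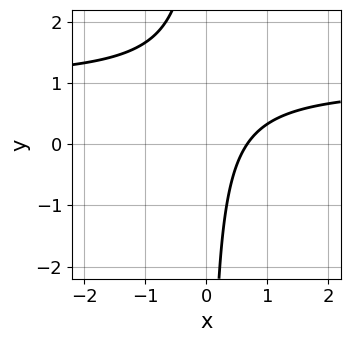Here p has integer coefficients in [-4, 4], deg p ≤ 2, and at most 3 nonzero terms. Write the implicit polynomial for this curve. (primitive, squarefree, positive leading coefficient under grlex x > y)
(a) Degree: the shape is more complex than any degree-1 curve, so deg p = 2.
(b) From the axis intercepts and sections: the curve avoids every integer y-axis point in the box.
(c) Solving for integer coefficients yields p as stated.

3*x*y - 3*x + 2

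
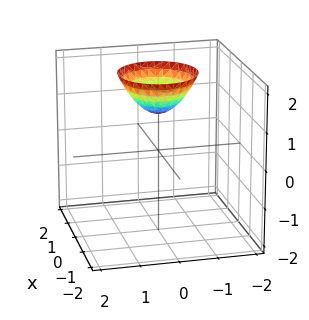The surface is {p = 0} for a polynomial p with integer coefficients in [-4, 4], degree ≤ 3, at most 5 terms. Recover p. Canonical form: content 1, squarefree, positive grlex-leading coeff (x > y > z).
deg p = 2.
Symmetry: every cross-section ⟂ z is a circle, so x, y appear only via x² + y².
From the axis intercepts and sections: a circular section at z = 2 has radius exactly 1; no x-intercept at any integer in the box; one z-axis crossing is at z = 1; no y-intercept at any integer in the box.
Assembling these constraints gives the stated polynomial.

x^2 + y^2 - z + 1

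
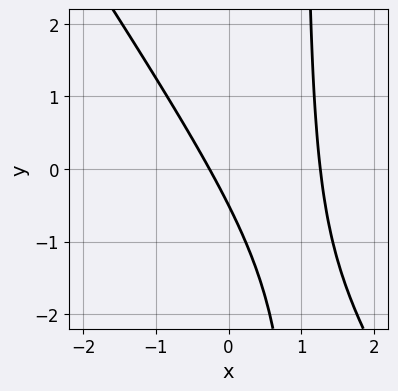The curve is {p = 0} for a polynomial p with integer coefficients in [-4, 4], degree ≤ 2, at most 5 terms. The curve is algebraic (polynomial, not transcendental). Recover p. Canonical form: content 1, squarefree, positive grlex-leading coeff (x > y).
3*x^2 + 2*x*y - 3*x - 2*y - 1

1. The degree is 2 — no degree-1 curve has this shape.
2. Matching integer coefficients to the picture gives p.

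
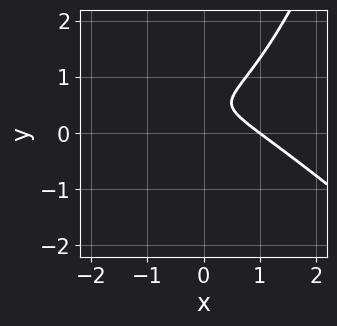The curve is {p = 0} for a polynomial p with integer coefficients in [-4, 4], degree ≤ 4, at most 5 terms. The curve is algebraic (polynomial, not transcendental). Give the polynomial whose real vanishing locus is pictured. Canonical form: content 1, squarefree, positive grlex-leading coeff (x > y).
x^3 + x^2*y - 3*y^2 + 3*y - 1

1. deg p = 3. A generic line meets the curve in up to 3 points.
2. From the visible intercepts: the curve avoids every integer y-axis point in the box; it meets the x-axis at x = 1 (among the integer gridlines).
3. The integer polynomial consistent with all of this is the stated p.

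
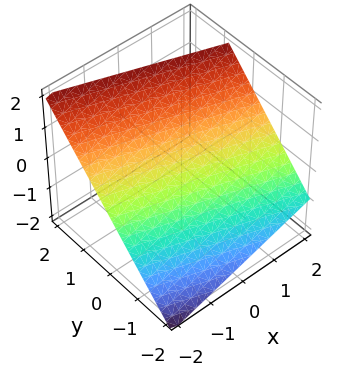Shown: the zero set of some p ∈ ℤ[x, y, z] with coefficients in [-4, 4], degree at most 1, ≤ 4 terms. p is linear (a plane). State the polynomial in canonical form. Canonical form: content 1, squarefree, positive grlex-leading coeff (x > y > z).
x + 3*y - 3*z + 2

(a) The degree is 1 — every cross-section is a straight line — this is a plane.
(b) Against the integer gridlines: one x-axis crossing is at x = -2.
(c) Solving for integer coefficients yields p as stated.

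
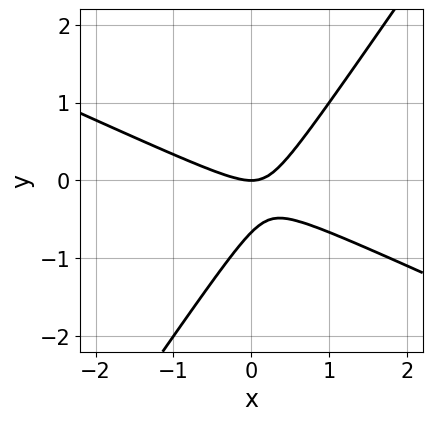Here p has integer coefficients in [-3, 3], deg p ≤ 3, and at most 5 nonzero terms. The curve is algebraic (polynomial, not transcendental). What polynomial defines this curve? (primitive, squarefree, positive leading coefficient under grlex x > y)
2*x^2 + 3*x*y - 3*y^2 - 2*y

First, deg p = 2. No degree-1 curve has this shape.
Next, checking where it meets the axes: it crosses the y-axis at the gridline y = 0; it meets the x-axis at x = 0 (among the integer gridlines).
Finally, fitting integer coefficients to these (and the overall shape) gives p.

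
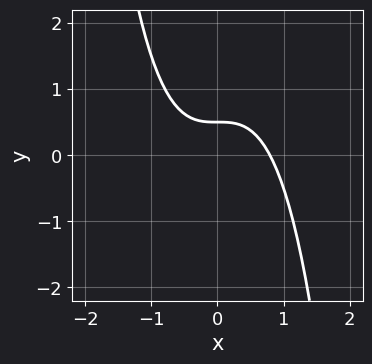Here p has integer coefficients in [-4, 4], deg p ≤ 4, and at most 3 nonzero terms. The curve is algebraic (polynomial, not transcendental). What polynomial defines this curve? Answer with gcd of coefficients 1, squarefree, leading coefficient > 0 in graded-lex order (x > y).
2*x^3 + 2*y - 1

deg p = 3. No degree-2 curve has this shape.
The integer polynomial consistent with all of this is the stated p.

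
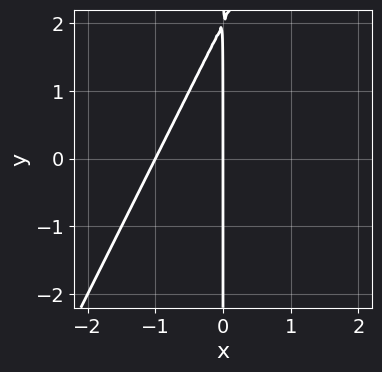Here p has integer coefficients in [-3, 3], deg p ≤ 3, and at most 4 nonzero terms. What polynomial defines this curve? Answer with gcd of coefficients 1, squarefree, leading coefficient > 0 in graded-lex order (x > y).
2*x^2 - x*y + 2*x

First, deg p = 2. No degree-1 curve has this shape.
Next, against the integer gridlines: every point of the y-axis in the box is on the curve; among the integer gridlines, it crosses the x-axis at x ∈ {-1, 0}.
Finally, matching integer coefficients to the picture gives p.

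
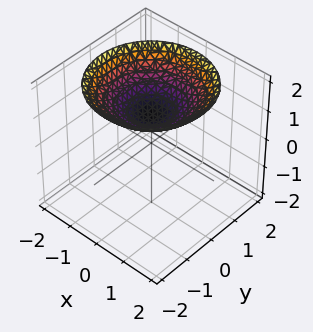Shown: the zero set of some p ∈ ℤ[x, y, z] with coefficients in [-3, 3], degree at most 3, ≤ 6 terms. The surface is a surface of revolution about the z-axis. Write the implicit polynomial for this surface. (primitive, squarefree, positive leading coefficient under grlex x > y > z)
x^2 + y^2 - 3*z + 3

1. deg p = 2. The shape is more complex than any degree-1 surface.
2. Symmetries: rotational symmetry about the z-axis ⇒ p depends on x, y only through x² + y².
3. From the visible intercepts: a circular section at z = 2 has radius between 1 and 2; one z-axis crossing is at z = 1; no x-intercept at any integer in the box; it misses every integer gridline on the y-axis.
4. Assembling these constraints gives the stated polynomial.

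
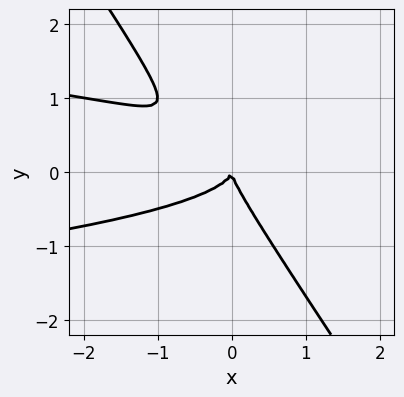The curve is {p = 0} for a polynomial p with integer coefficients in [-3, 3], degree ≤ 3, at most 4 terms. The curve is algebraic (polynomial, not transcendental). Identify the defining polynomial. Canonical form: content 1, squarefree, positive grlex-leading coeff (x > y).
3*x*y^2 + 2*y^3 + x^2

(a) The degree is 3 — no degree-2 curve has this shape.
(b) Observable constraints: one x-axis crossing is at x = 0; it crosses the y-axis at the gridline y = 0.
(c) Assembling these constraints gives the stated polynomial.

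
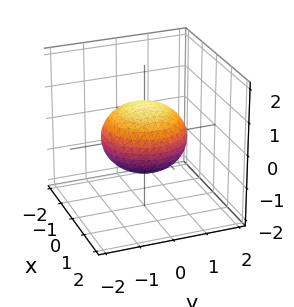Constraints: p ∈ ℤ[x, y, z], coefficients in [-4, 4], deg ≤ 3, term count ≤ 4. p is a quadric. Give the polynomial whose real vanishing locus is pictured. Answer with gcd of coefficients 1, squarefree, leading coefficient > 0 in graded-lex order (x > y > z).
(a) deg p = 2.
(b) Symmetries: mirror symmetry z ↦ −z ⇒ only even powers of z; the z-axis is an axis of rotation, so x and y enter only as x² + y².
(c) Observable constraints: the z-axis gridline crossings are at z ∈ {-1, 1}; a circular section at z = 0 has radius between 1 and 2.
(d) Solving for integer coefficients yields p as stated.

2*x^2 + 2*y^2 + 3*z^2 - 3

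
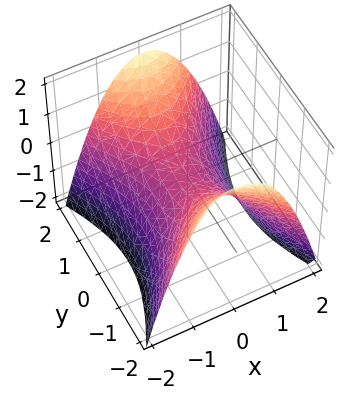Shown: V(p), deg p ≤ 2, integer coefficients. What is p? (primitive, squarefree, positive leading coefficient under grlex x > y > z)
deg p = 2. A hyperbolic paraboloid; a quadric.
Symmetries: the x ↦ −x reflection is a symmetry, so x appears only in even powers; it's symmetric under y → −y, forcing even powers of y.
Observable constraints: it meets the z-axis at z = 0 (among the integer gridlines); it meets the y-axis at y = 0 (among the integer gridlines).
Solving for integer coefficients yields p as stated.

2*x^2 - y^2 + 2*z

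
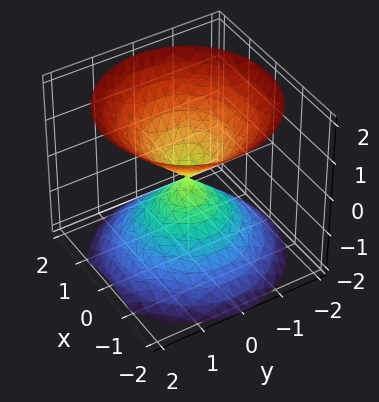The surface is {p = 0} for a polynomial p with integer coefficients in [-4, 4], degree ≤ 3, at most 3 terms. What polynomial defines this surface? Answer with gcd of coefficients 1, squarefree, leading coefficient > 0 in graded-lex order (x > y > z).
x^2 + y^2 - z^2

The picture has 2 separate pieces. They look like related sheets of one shape, so recover p as a whole.
deg p = 2. Two nappes meeting at a single point; a quadric.
Symmetries: rotational symmetry about the z-axis ⇒ p depends on x, y only through x² + y²; mirror symmetry z ↦ −z ⇒ only even powers of z.
Observable constraints: a circular section at z = 1 has radius exactly 1; it meets the y-axis at y = 0 (among the integer gridlines).
Solving for integer coefficients yields p as stated.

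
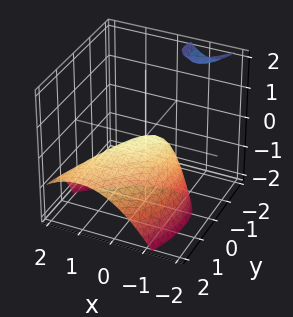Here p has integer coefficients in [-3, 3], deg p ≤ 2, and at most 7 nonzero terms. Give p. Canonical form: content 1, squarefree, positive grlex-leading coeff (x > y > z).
3*x^2 - 3*x*y + 2*y^2 + 3*y*z + 3*z

1. The picture has 2 separate pieces.
2. Degree: the shape is more complex than any degree-1 surface, so deg p = 2.
3. From the visible intercepts: it crosses the y-axis at the gridline y = 0; it crosses the x-axis at the gridline x = 0.
4. Solving for integer coefficients yields p as stated.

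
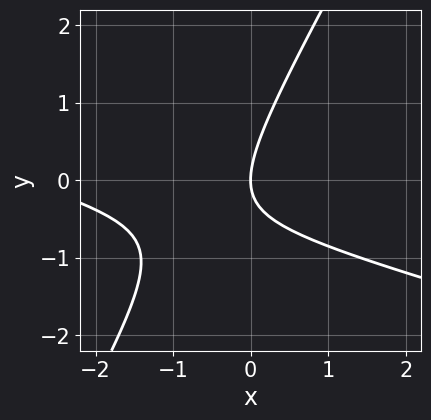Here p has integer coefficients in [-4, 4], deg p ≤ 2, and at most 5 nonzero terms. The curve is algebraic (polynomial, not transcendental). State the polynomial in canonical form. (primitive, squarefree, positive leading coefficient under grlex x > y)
x^2 + 3*x*y - 2*y^2 + 3*x

First, deg p = 2.
Next, reading off the gridlines: it crosses the y-axis at the gridline y = 0; one x-axis crossing is at x = 0.
Finally, putting this together gives p.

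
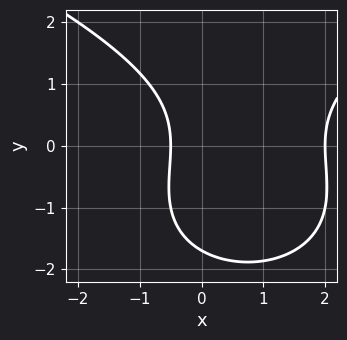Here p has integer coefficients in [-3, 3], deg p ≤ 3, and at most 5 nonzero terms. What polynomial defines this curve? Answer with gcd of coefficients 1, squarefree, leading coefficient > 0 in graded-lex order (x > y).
First, deg p = 3. The shape is more complex than any degree-2 curve.
Then, from the visible intercepts: it meets the x-axis at x = 2 (among the integer gridlines).
Finally, matching integer coefficients to the picture gives p.

y^3 - 2*x^2 + y^2 + 3*x + 2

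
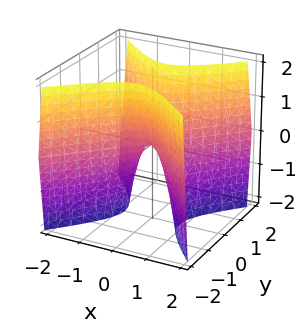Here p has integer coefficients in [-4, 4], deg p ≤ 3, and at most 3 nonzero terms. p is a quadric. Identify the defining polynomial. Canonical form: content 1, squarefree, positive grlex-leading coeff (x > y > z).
(a) Degree: a saddle surface; a quadric, so deg p = 2.
(b) Symmetries: it's symmetric under y → −y, forcing even powers of y; the x ↦ −x reflection is a symmetry, so x appears only in even powers.
(c) From the visible intercepts: it crosses the x-axis at the gridline x = 0; it crosses the y-axis at the gridline y = 0; one z-axis crossing is at z = 0.
(d) The integer polynomial consistent with all of this is the stated p.

3*x^2 - 3*y^2 + z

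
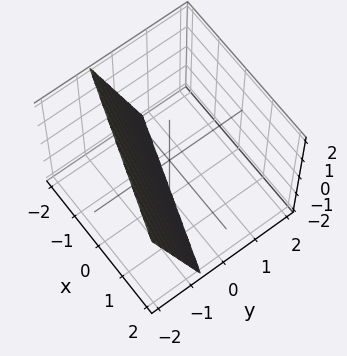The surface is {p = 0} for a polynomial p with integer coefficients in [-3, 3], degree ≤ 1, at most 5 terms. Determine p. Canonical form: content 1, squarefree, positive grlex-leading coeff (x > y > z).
x + 3*y + z + 2

deg p = 1. Every cross-section is a straight line — this is a plane.
Observable constraints: it crosses the x-axis at the gridline x = -2; one z-axis crossing is at z = -2.
Putting this together gives p.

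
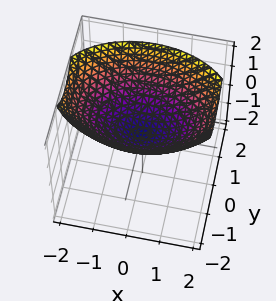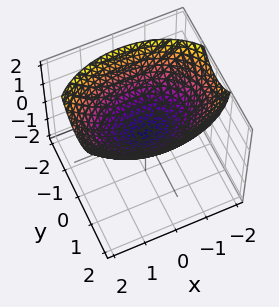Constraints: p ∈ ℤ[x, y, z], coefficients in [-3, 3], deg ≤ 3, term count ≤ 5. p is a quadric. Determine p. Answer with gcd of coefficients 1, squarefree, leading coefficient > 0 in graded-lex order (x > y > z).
1. Degree: a single bowl opening along one axis; a quadric, so deg p = 2.
2. Symmetries: mirror symmetry y ↦ −y ⇒ only even powers of y; it's symmetric under x → −x, forcing even powers of x.
3. Reading off the gridlines: it crosses the y-axis at the gridline y = 0; it crosses the x-axis at the gridline x = 0.
4. Solving for integer coefficients yields p as stated.

x^2 + 2*y^2 - 3*z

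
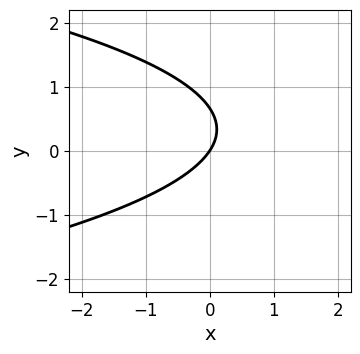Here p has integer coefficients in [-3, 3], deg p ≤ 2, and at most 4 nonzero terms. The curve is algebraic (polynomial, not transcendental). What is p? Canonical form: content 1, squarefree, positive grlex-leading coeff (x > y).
3*y^2 + 3*x - 2*y

1. deg p = 2.
2. From the axis intercepts and sections: one y-axis crossing is at y = 0; it crosses the x-axis at the gridline x = 0.
3. Solving for integer coefficients yields p as stated.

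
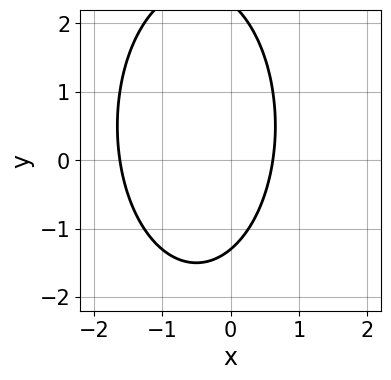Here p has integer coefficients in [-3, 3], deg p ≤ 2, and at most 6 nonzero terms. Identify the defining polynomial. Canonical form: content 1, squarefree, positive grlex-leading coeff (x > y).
3*x^2 + y^2 + 3*x - y - 3

First, the degree is 2 — the shape is more complex than any degree-1 curve.
Finally, matching integer coefficients to the picture gives p.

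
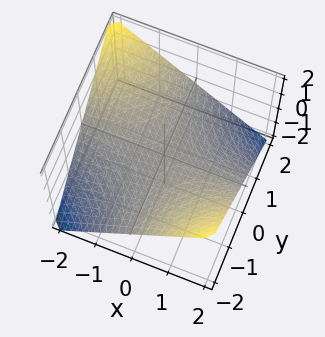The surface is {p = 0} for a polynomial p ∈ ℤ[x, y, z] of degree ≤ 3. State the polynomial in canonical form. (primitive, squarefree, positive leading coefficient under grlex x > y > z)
x*y + 2*z

The degree is 2 — a hyperbolic paraboloid; a quadric.
Observable constraints: every point of the y-axis in the box is on the surface; every point of the x-axis in the box is on the surface; it meets the z-axis at z = 0 (among the integer gridlines).
These observations pin down the coefficients.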